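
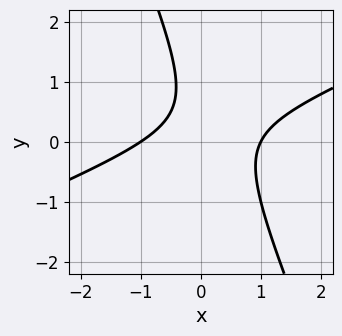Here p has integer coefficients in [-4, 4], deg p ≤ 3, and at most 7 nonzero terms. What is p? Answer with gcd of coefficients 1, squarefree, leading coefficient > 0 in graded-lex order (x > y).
1. deg p = 2. A generic line meets the curve in up to 2 points.
2. From the visible intercepts: the x-axis gridline crossings are at x ∈ {-1, 1}; no y-intercept at any integer in the box.
3. Fitting integer coefficients to these (and the overall shape) gives p.

x^2 - 2*x*y - y^2 + y - 1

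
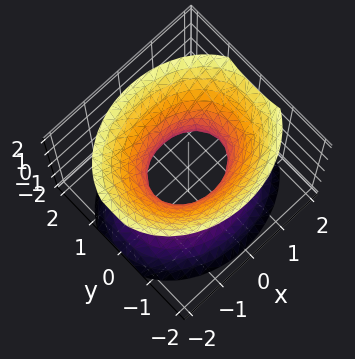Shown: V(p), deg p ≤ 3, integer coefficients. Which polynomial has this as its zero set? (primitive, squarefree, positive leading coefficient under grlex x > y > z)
First, degree: one connected sheet with a waist; a quadric, so deg p = 2.
Then, symmetries: mirror symmetry z ↦ −z ⇒ only even powers of z; mirror symmetry y ↦ −y ⇒ only even powers of y; mirror symmetry x ↦ −x ⇒ only even powers of x.
Next, from the visible intercepts: it misses every integer gridline on the z-axis; among the integer gridlines, it crosses the x-axis at x ∈ {-1, 1}.
Finally, putting this together gives p.

2*x^2 + 3*y^2 - 2*z^2 - 2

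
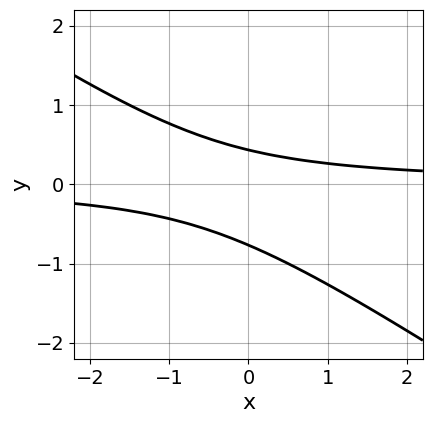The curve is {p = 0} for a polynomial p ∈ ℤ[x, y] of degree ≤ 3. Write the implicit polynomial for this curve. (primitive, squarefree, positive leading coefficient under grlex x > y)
2*x*y + 3*y^2 + y - 1

Degree: no degree-1 curve has this shape, so deg p = 2.
Observable constraints: no x-intercept at any integer in the box.
The integer polynomial consistent with all of this is the stated p.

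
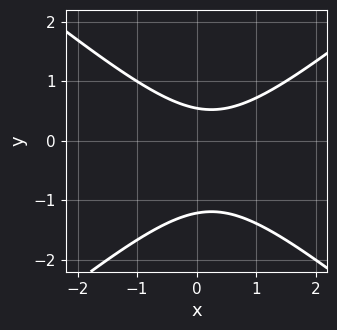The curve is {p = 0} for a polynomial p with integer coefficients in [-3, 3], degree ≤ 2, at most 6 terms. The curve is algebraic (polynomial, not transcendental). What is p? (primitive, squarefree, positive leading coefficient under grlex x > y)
(a) deg p = 2. The shape is more complex than any degree-1 curve.
(b) Reading off the gridlines: it misses every integer gridline on the x-axis.
(c) Putting this together gives p.

2*x^2 - 3*y^2 - x - 2*y + 2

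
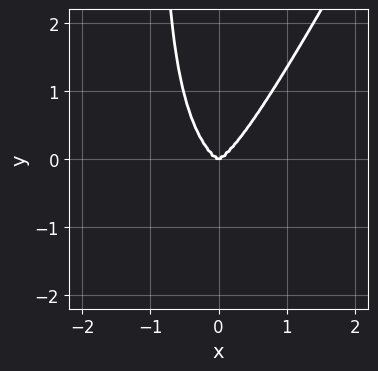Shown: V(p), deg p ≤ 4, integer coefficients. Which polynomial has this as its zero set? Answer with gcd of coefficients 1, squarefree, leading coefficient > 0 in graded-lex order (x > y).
First, the degree is 4 — the shape is more complex than any degree-3 curve.
Then, checking where it meets the axes: one y-axis crossing is at y = 0; one x-axis crossing is at x = 0.
Finally, these observations pin down the coefficients.

3*x^4 + x^2*y^2 - x*y^3 - y^3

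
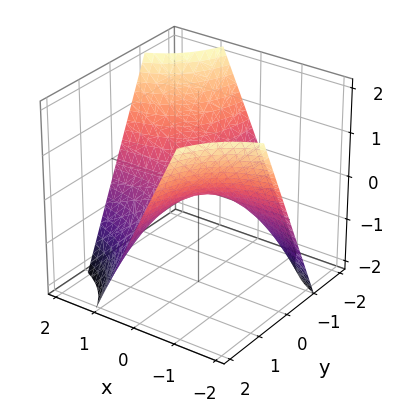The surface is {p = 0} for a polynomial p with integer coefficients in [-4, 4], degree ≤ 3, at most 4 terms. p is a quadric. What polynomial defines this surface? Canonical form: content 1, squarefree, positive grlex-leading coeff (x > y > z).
x*y + z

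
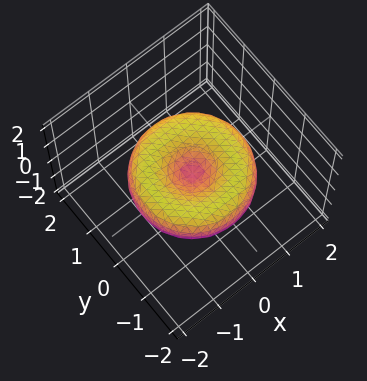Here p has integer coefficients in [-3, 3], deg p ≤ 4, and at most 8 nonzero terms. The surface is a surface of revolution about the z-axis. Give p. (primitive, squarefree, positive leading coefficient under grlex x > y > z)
(a) Degree: no degree-3 surface has this shape, so deg p = 4.
(b) By symmetry, the z-axis is an axis of rotation, so x and y enter only as x² + y².
(c) Against the integer gridlines: it crosses the y-axis at the gridline y = 0; a circular section at z = 0 has radius between 1 and 2; it crosses the x-axis at the gridline x = 0; one z-axis crossing is at z = 0.
(d) These observations pin down the coefficients.

x^4 + 2*x^2*y^2 + y^4 - 2*x^2 - 2*y^2 + 3*z^2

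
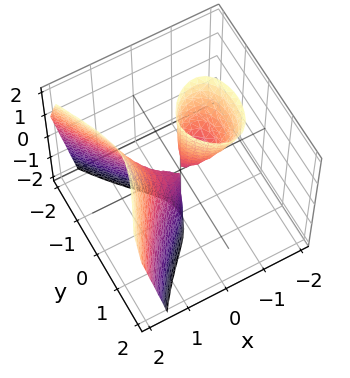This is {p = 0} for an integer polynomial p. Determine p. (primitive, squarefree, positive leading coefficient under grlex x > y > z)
2*x^3 - 2*x*z - 3*y^2

I count 2 distinct pieces. They look like related sheets of one shape, so recover p as a whole.
The degree is 3 — no degree-2 surface has this shape.
Reading off the gridlines: it crosses the x-axis at the gridline x = 0; every point of the z-axis in the box is on the surface; one y-axis crossing is at y = 0.
Assembling these constraints gives the stated polynomial.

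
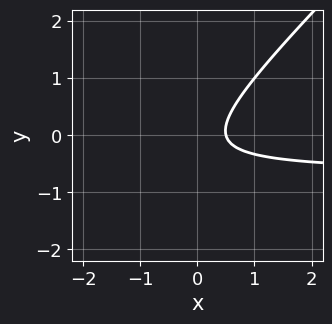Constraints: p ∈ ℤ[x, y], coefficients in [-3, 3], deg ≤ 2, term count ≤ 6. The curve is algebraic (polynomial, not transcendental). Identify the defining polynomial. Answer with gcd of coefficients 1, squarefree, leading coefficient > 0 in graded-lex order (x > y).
3*x*y - 3*y^2 + 2*x - y - 1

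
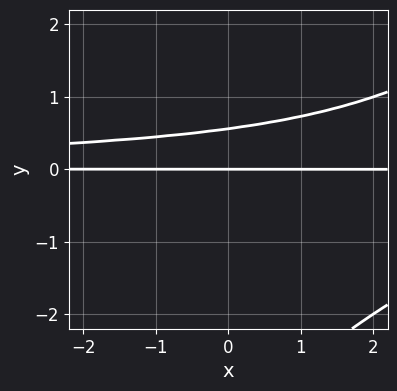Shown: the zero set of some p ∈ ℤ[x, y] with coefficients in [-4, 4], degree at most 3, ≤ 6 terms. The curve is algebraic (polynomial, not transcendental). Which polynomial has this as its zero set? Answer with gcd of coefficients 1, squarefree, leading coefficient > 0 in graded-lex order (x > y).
x*y^2 - y^3 - 3*y^2 + 2*y

First, the degree is 3 — a generic line meets the curve in up to 3 points.
Then, reading off the gridlines: every point of the x-axis in the box is on the curve; it crosses the y-axis at the gridline y = 0.
Finally, matching integer coefficients to the picture gives p.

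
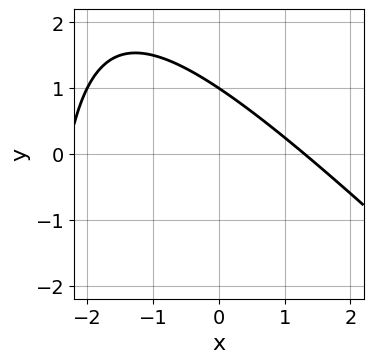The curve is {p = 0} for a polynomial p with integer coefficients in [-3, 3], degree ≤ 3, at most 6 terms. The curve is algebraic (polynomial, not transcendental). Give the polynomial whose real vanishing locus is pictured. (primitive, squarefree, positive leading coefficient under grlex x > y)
x^2 + x*y + x + 3*y - 3

1. The degree is 2 — the shape is more complex than any degree-1 curve.
2. Checking where it meets the axes: one y-axis crossing is at y = 1.
3. Assembling these constraints gives the stated polynomial.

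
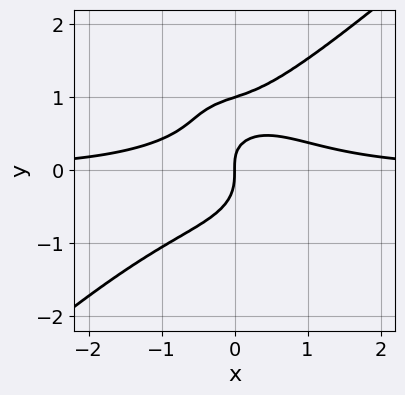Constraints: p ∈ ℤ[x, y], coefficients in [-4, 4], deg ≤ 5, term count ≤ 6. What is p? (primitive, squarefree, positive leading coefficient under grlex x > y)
2*x^3*y - 3*y^4 + 3*y^3 + 3*x*y - 2*x

1. deg p = 4. The shape is more complex than any degree-3 curve.
2. From the visible intercepts: one x-axis crossing is at x = 0; the y-axis gridline crossings are at y ∈ {0, 1}.
3. Assembling these constraints gives the stated polynomial.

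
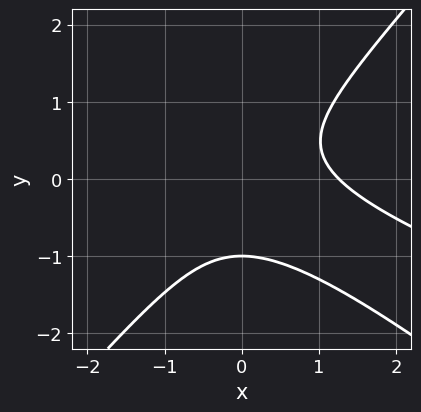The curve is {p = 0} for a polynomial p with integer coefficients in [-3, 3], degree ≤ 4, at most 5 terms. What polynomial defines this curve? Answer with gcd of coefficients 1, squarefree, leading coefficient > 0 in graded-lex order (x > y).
(a) deg p = 3. The shape is more complex than any degree-2 curve.
(b) Against the integer gridlines: it meets the y-axis at y = -1 (among the integer gridlines).
(c) These observations pin down the coefficients.

x^3 + 3*x^2*y - 3*y^3 - y^2 - 2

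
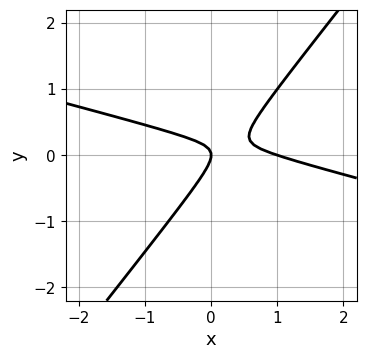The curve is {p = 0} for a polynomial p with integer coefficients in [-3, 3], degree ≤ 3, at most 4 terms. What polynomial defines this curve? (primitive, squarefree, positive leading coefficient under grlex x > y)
(a) The degree is 2 — no degree-1 curve has this shape.
(b) Reading off the gridlines: among the integer gridlines, it crosses the x-axis at x ∈ {0, 1}; it meets the y-axis at y = 0 (among the integer gridlines).
(c) Matching integer coefficients to the picture gives p.

x^2 + 3*x*y - 3*y^2 - x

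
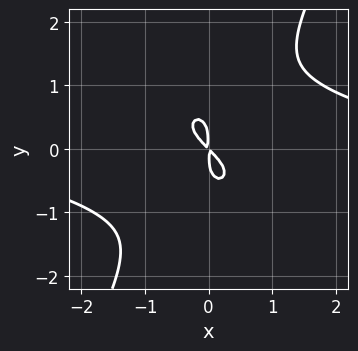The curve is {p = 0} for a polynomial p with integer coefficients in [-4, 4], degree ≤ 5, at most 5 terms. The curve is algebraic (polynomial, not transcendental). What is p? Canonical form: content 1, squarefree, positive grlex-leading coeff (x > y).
2*x^3*y + 3*x*y^3 - 2*y^4 - 3*x^2 - 3*x*y

First, degree: a generic line meets the curve in up to 4 points, so deg p = 4.
Finally, solving for integer coefficients yields p as stated.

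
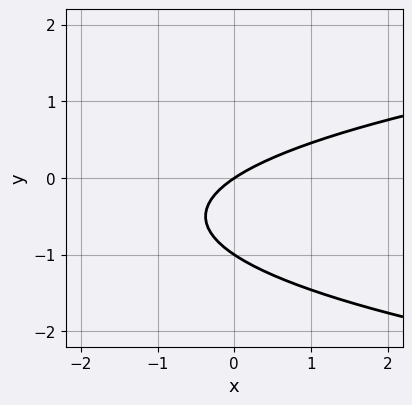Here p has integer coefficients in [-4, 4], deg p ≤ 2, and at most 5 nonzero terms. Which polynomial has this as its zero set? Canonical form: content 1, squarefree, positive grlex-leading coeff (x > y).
1. The degree is 2 — the shape is more complex than any degree-1 curve.
2. Against the integer gridlines: one x-axis crossing is at x = 0; the y-axis gridline crossings are at y ∈ {-1, 0}.
3. Solving for integer coefficients yields p as stated.

3*y^2 - 2*x + 3*y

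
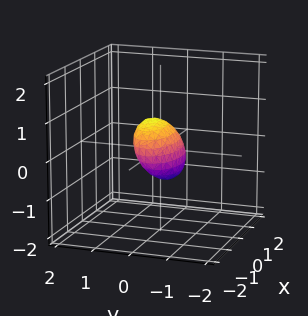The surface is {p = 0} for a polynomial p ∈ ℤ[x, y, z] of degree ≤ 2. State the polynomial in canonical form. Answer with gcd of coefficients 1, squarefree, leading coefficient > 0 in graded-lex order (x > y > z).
x^2 + 3*y^2 - 2*y*z + 2*z^2 - 1

The degree is 2 — no degree-1 surface has this shape.
Observable constraints: the x-axis gridline crossings are at x ∈ {-1, 1}.
Fitting integer coefficients to these (and the overall shape) gives p.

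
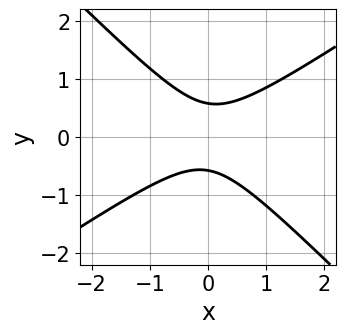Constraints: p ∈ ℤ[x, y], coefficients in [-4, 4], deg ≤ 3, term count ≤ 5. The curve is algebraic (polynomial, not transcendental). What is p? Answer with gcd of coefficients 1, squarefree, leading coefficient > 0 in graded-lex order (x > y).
(a) Degree: the shape is more complex than any degree-1 curve, so deg p = 2.
(b) Checking where it meets the axes: the curve avoids every integer x-axis point in the box.
(c) Together with the visible shape, these determine p as stated.

2*x^2 - x*y - 3*y^2 + 1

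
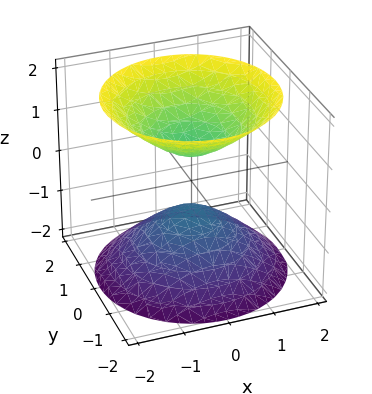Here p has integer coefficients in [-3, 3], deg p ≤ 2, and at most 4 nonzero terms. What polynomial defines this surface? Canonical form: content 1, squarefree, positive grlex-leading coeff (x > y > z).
The picture has 2 separate pieces.
deg p = 2.
Symmetries: the z ↦ −z reflection is a symmetry, so z appears only in even powers; every cross-section ⟂ z is a circle, so x, y appear only via x² + y².
Against the integer gridlines: the surface avoids every integer y-axis point in the box; a circular section at z = -2 has radius between 1 and 2.
Fitting integer coefficients to these (and the overall shape) gives p.

2*x^2 + 2*y^2 - 2*z^2 + 1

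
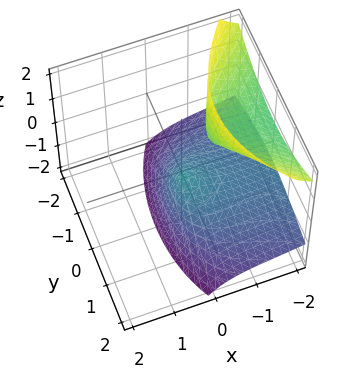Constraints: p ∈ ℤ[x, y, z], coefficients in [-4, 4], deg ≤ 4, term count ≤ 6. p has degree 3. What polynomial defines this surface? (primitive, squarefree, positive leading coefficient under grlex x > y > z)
x^3 + 3*x*z^2 + z^3 + 3*x^2 + 2*y^2

(a) I count 2 distinct pieces.
(b) Degree: the shape is more complex than any degree-2 surface, so deg p = 3.
(c) Observable constraints: one z-axis crossing is at z = 0; it crosses the x-axis at the gridline x = 0; it meets the y-axis at y = 0 (among the integer gridlines).
(d) Putting this together gives p.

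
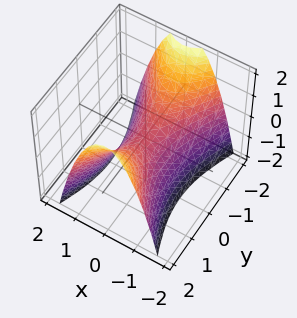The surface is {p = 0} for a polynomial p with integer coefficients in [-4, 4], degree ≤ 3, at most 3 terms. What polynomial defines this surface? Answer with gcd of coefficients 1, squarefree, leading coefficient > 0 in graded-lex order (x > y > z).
3*x^2 - y^2 + 2*z

First, the degree is 2 — a saddle surface; a quadric.
Then, symmetries: mirror symmetry x ↦ −x ⇒ only even powers of x; the y ↦ −y reflection is a symmetry, so y appears only in even powers.
Then, checking where it meets the axes: it crosses the x-axis at the gridline x = 0; it meets the y-axis at y = 0 (among the integer gridlines).
Finally, fitting integer coefficients to these (and the overall shape) gives p.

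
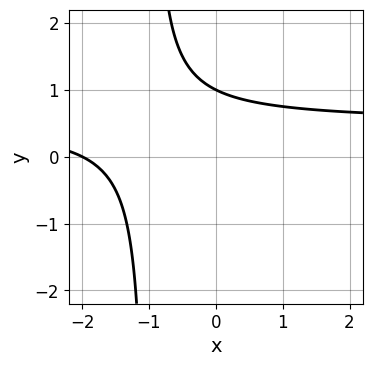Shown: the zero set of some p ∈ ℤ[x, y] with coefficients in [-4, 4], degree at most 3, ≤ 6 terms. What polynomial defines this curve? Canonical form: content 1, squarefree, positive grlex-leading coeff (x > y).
First, deg p = 2. The shape is more complex than any degree-1 curve.
Then, checking where it meets the axes: one y-axis crossing is at y = 1; it meets the x-axis at x = -2 (among the integer gridlines).
Finally, assembling these constraints gives the stated polynomial.

2*x*y - x + 2*y - 2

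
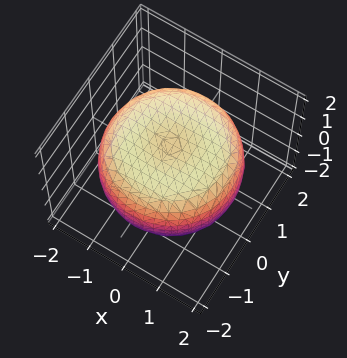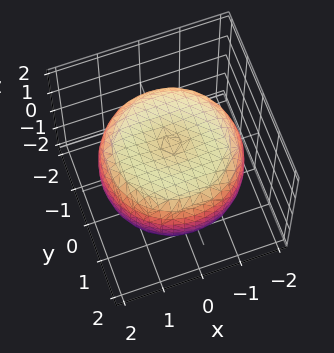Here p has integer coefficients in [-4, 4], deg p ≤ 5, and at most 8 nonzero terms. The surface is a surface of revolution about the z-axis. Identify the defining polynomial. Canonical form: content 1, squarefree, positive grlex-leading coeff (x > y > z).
x^4 + 2*x^2*y^2 + y^4 - 2*x^2 - 2*y^2 + 3*z^2 - 3

(a) Degree: no degree-3 surface has this shape, so deg p = 4.
(b) Symmetries: rotational symmetry about the z-axis ⇒ p depends on x, y only through x² + y².
(c) Reading off the gridlines: the z-axis gridline crossings are at z ∈ {-1, 1}; a circular section at z = 0 has radius between 1 and 2.
(d) The integer polynomial consistent with all of this is the stated p.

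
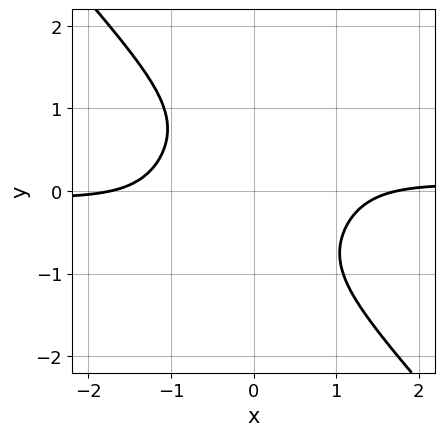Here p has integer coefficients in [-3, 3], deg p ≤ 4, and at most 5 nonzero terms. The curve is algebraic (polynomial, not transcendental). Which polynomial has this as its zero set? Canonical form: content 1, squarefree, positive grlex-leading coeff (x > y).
(a) Degree: the shape is more complex than any degree-3 curve, so deg p = 4.
(b) Against the integer gridlines: it misses every integer gridline on the y-axis.
(c) Solving for integer coefficients yields p as stated.

3*x^3*y + 2*y^4 - x^2 + 3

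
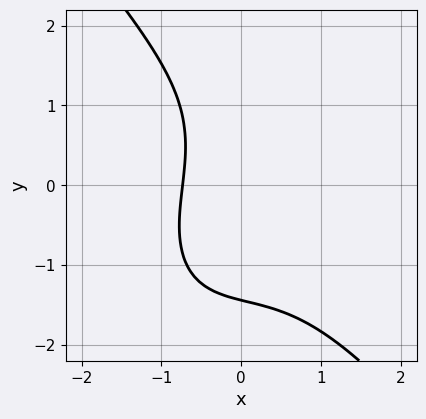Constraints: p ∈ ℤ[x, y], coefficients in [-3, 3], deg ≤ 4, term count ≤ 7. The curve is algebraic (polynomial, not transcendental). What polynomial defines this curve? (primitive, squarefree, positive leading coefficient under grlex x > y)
2*x^3 + y^3 + x*y + 3*x + 3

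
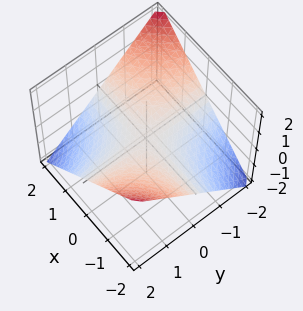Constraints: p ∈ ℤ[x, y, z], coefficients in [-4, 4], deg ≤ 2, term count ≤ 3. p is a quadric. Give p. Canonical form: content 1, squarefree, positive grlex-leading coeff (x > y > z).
(a) The degree is 2 — a hyperbolic paraboloid; a quadric.
(b) Against the integer gridlines: one z-axis crossing is at z = 0; every point of the y-axis in the box is on the surface; the visible x-axis segment lies entirely on the surface.
(c) Fitting integer coefficients to these (and the overall shape) gives p.

x*y + 2*z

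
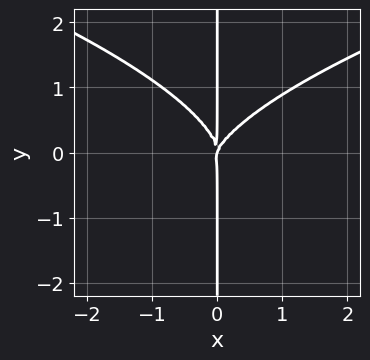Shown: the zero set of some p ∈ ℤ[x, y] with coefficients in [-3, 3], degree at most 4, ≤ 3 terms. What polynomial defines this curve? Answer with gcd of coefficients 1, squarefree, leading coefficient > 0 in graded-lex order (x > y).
3*x*y^3 - 3*x^3 + x^2*y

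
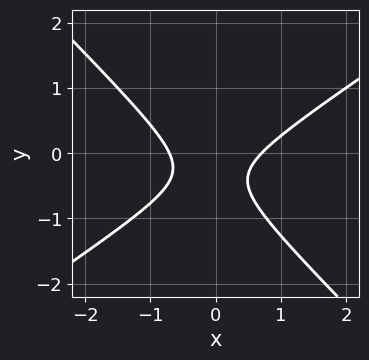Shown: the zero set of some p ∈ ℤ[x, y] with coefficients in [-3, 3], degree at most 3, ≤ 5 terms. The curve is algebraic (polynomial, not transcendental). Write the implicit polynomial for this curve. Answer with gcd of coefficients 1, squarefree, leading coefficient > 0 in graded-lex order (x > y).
1. Degree: no degree-1 curve has this shape, so deg p = 2.
2. Observable constraints: the curve avoids every integer y-axis point in the box.
3. Fitting integer coefficients to these (and the overall shape) gives p.

2*x^2 - x*y - 3*y^2 - 2*y - 1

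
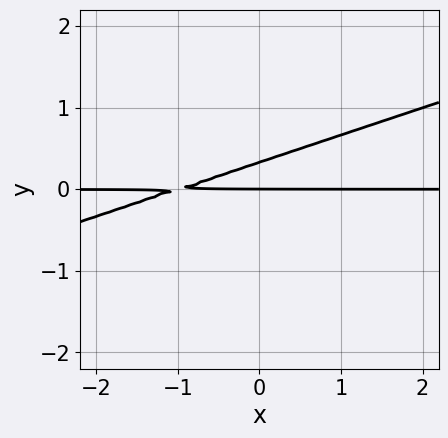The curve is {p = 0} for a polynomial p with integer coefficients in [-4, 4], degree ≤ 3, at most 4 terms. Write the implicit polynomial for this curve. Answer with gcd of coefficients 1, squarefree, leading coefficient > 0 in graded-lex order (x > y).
x*y - 3*y^2 + y

Degree: no degree-1 curve has this shape, so deg p = 2.
Reading off the gridlines: it meets the y-axis at y = 0 (among the integer gridlines); the visible x-axis segment lies entirely on the curve.
Fitting integer coefficients to these (and the overall shape) gives p.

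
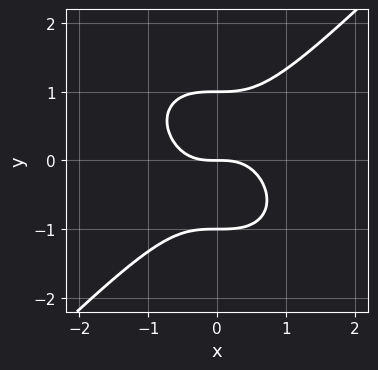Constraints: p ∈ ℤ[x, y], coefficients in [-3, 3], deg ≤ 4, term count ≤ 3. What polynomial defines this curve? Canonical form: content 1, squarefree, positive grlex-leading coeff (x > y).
First, degree: no degree-2 curve has this shape, so deg p = 3.
Then, observable constraints: among the integer gridlines, it crosses the y-axis at y ∈ {-1, 0, 1}; one x-axis crossing is at x = 0.
Finally, assembling these constraints gives the stated polynomial.

x^3 - y^3 + y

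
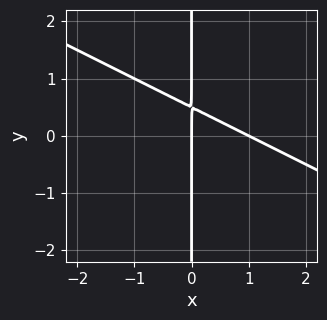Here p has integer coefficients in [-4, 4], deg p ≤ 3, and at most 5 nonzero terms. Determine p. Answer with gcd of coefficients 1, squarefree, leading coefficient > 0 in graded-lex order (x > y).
x^2 + 2*x*y - x

First, degree: a generic line meets the curve in up to 2 points, so deg p = 2.
Then, from the axis intercepts and sections: the x-axis gridline crossings are at x ∈ {0, 1}; the visible y-axis segment lies entirely on the curve.
Finally, the integer polynomial consistent with all of this is the stated p.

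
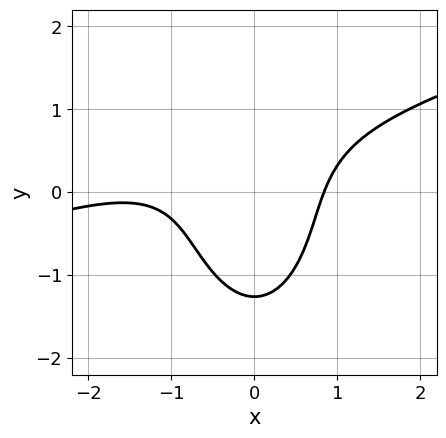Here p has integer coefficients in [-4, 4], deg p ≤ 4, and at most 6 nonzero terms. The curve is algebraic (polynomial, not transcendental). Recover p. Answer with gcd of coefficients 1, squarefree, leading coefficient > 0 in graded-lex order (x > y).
x^3 - 3*x^2*y - y^3 + 2*x^2 - 2

1. Degree: no degree-2 curve has this shape, so deg p = 3.
2. Matching integer coefficients to the picture gives p.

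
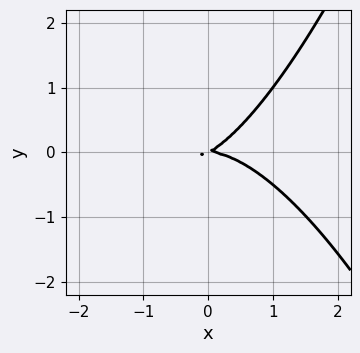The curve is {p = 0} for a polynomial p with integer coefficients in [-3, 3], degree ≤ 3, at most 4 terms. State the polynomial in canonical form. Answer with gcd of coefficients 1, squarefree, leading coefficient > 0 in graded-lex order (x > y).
First, degree: a generic line meets the curve in up to 3 points, so deg p = 3.
Next, observable constraints: it crosses the y-axis at the gridline y = 0; it crosses the x-axis at the gridline x = 0.
Finally, assembling these constraints gives the stated polynomial.

x^3 + x*y - 2*y^2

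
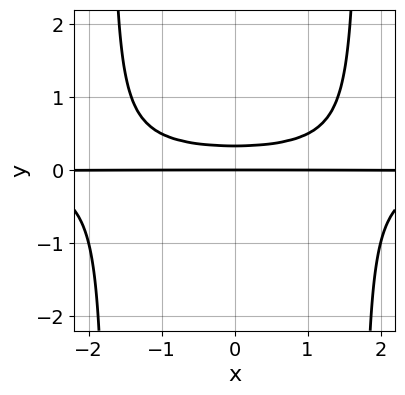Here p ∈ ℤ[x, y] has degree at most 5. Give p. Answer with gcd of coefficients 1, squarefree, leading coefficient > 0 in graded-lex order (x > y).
x^2*y^2 - 3*y^2 + y

(a) Degree: the shape is more complex than any degree-3 curve, so deg p = 4.
(b) Symmetries: it's symmetric under x → −x, forcing even powers of x.
(c) Against the integer gridlines: one y-axis crossing is at y = 0; the visible x-axis segment lies entirely on the curve.
(d) Solving for integer coefficients yields p as stated.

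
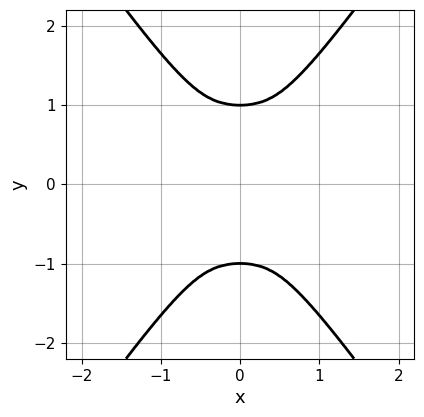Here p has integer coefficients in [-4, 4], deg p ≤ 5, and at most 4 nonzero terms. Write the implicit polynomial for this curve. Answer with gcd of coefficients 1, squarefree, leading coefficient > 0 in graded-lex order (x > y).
(a) deg p = 4.
(b) Symmetries: it's symmetric under x → −x, forcing even powers of x; mirror symmetry y ↦ −y ⇒ only even powers of y.
(c) Against the integer gridlines: among the integer gridlines, it crosses the y-axis at y ∈ {-1, 1}.
(d) Fitting integer coefficients to these (and the overall shape) gives p.

2*x^4 + x^2*y^2 - y^4 + y^2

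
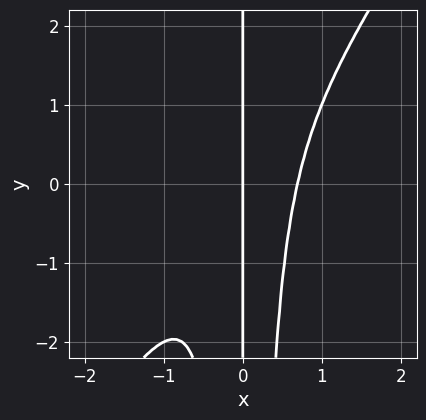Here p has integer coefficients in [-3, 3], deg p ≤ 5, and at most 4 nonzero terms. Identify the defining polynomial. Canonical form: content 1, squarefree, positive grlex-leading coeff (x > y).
Degree: the shape is more complex than any degree-3 curve, so deg p = 4.
Checking where it meets the axes: every point of the y-axis in the box is on the curve; one x-axis crossing is at x = 0.
Putting this together gives p.

3*x^4 - 2*x^3*y - x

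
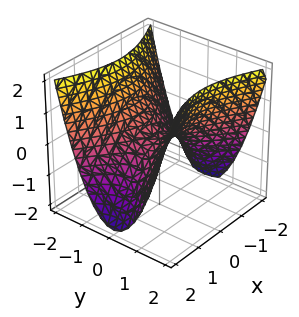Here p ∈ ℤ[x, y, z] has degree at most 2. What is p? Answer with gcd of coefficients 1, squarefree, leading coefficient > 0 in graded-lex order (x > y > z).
x^2 - 2*y^2 + 2*z

(a) deg p = 2. A saddle surface; a quadric.
(b) Symmetries: the x ↦ −x reflection is a symmetry, so x appears only in even powers; the y ↦ −y reflection is a symmetry, so y appears only in even powers.
(c) Observable constraints: one z-axis crossing is at z = 0; it meets the x-axis at x = 0 (among the integer gridlines); it meets the y-axis at y = 0 (among the integer gridlines).
(d) Together with the visible shape, these determine p as stated.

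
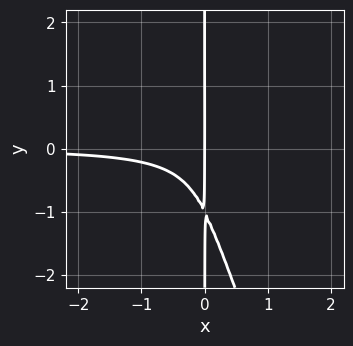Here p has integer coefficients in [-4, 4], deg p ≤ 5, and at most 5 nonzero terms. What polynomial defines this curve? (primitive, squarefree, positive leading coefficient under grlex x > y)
x^3*y + 3*x^2*y^2 + x*y^3 - 3*x^2*y + x

1. deg p = 4. The shape is more complex than any degree-3 curve.
2. From the visible intercepts: it meets the x-axis at x = 0 (among the integer gridlines); every point of the y-axis in the box is on the curve.
3. Together with the visible shape, these determine p as stated.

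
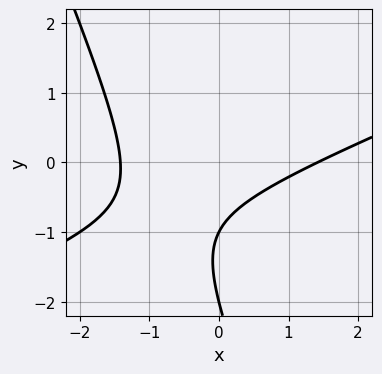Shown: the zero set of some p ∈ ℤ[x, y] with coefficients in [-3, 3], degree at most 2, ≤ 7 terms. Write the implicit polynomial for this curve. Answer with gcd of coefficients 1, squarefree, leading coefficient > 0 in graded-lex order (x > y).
x^2 - 2*x*y - y^2 - 3*y - 2

(a) Degree: a generic line meets the curve in up to 2 points, so deg p = 2.
(b) Checking where it meets the axes: the y-axis gridline crossings are at y ∈ {-2, -1}.
(c) Together with the visible shape, these determine p as stated.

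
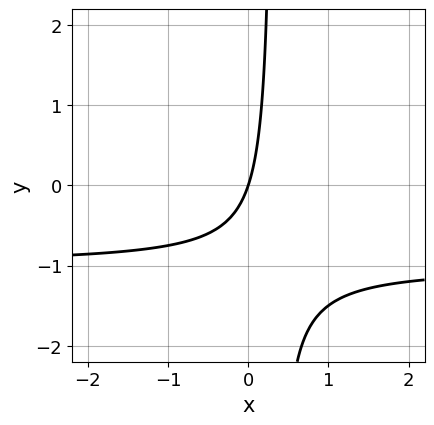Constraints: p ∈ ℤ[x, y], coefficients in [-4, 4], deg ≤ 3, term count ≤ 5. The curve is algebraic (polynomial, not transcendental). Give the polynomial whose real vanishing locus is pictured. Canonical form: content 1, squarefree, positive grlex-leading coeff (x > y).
3*x*y + 3*x - y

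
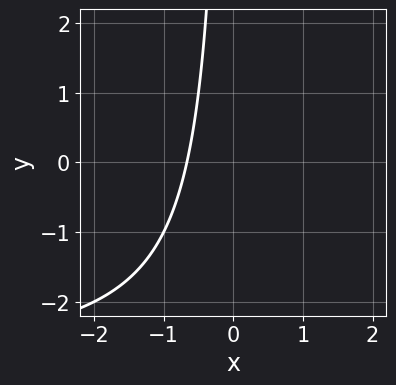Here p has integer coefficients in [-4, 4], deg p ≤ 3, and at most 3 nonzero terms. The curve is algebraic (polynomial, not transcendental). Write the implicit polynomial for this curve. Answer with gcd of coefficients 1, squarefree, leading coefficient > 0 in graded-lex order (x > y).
Degree: no degree-1 curve has this shape, so deg p = 2.
From the axis intercepts and sections: no y-intercept at any integer in the box.
Assembling these constraints gives the stated polynomial.

x*y + 3*x + 2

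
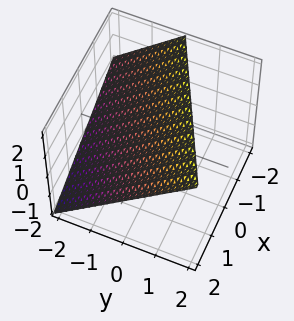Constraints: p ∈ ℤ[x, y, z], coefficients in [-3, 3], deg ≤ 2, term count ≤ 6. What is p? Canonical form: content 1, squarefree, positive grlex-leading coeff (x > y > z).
1. The degree is 1 — every cross-section is a straight line — this is a plane.
2. Checking where it meets the axes: it crosses the y-axis at the gridline y = -1; one x-axis crossing is at x = 2; it meets the z-axis at z = 1 (among the integer gridlines).
3. Matching integer coefficients to the picture gives p.

x - 2*y + 2*z - 2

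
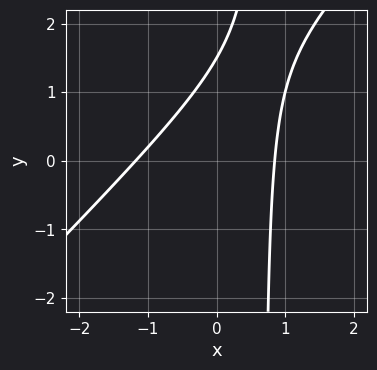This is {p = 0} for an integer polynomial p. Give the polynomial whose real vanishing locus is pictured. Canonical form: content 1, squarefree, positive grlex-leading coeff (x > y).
3*x^2 - 3*x*y + x + 2*y - 3

1. The degree is 2 — the shape is more complex than any degree-1 curve.
2. Solving for integer coefficients yields p as stated.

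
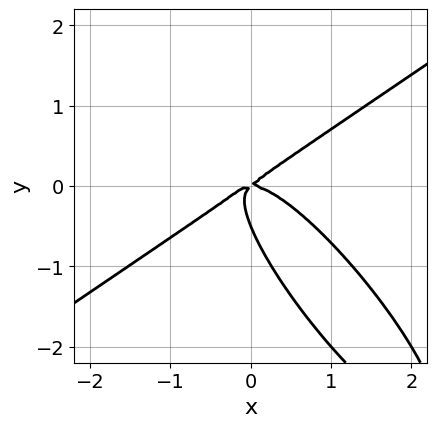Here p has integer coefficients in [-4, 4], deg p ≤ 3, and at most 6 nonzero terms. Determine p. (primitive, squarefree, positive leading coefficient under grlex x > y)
2*x^3 - 3*x*y^2 - 2*y^3 + x*y - y^2

(a) Degree: a generic line meets the curve in up to 3 points, so deg p = 3.
(b) Against the integer gridlines: it crosses the x-axis at the gridline x = 0; it meets the y-axis at y = 0 (among the integer gridlines).
(c) These observations pin down the coefficients.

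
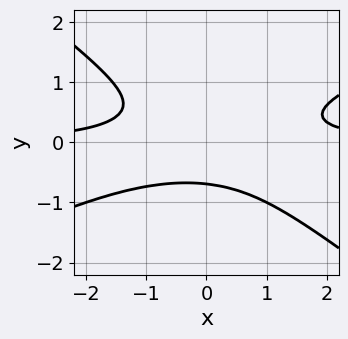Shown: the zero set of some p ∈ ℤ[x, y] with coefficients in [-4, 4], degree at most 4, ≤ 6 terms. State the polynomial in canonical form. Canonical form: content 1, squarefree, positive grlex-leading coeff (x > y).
1. deg p = 3. No degree-2 curve has this shape.
2. Checking where it meets the axes: the curve avoids every integer x-axis point in the box.
3. Solving for integer coefficients yields p as stated.

x^2*y - x*y^2 - 3*y^3 - 1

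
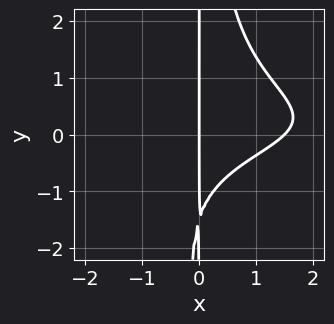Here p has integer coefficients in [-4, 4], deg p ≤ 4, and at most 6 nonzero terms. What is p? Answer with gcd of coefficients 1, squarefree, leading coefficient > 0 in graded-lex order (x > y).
(a) deg p = 4. The shape is more complex than any degree-3 curve.
(b) Observable constraints: it meets the x-axis at x = 0 (among the integer gridlines); every point of the y-axis in the box is on the curve.
(c) Matching integer coefficients to the picture gives p.

2*x^2*y^2 + 2*x^2 - 2*x*y - 3*x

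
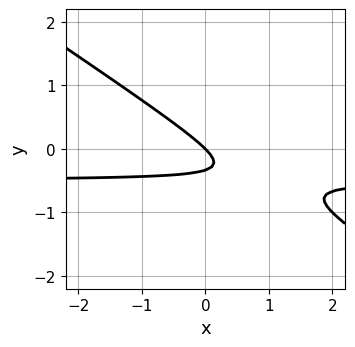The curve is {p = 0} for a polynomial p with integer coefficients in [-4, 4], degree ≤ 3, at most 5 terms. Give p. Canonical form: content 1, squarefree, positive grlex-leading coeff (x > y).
2*x*y + 3*y^2 + x + y

The degree is 2 — no degree-1 curve has this shape.
Checking where it meets the axes: it crosses the x-axis at the gridline x = 0; one y-axis crossing is at y = 0.
These observations pin down the coefficients.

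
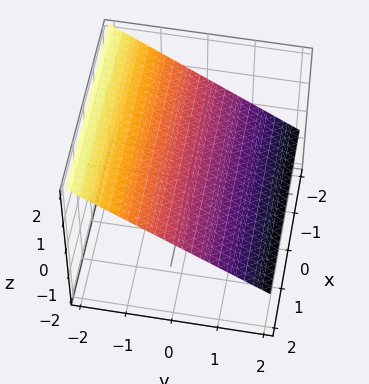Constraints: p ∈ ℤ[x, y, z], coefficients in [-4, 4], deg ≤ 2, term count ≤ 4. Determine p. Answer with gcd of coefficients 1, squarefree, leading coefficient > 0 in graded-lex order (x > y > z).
1. Degree: every cross-section is a straight line — this is a plane, so deg p = 1.
2. Observable constraints: one y-axis crossing is at y = 1; it misses every integer gridline on the x-axis.
3. These observations pin down the coefficients.

2*y + 3*z - 2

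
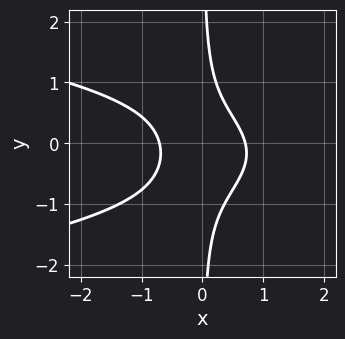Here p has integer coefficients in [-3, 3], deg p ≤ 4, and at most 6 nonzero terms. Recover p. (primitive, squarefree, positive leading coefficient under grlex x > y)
3*x*y^2 + 2*x^2 + x*y - 1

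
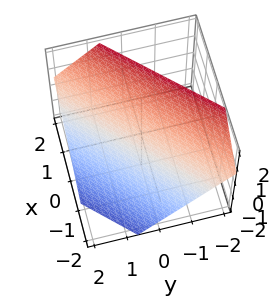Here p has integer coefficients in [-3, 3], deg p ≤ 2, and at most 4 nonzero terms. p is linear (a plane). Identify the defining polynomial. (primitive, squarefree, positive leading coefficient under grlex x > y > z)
1. deg p = 1. The surface is flat (a plane).
2. Putting this together gives p.

3*x - 3*y - 3*z + 2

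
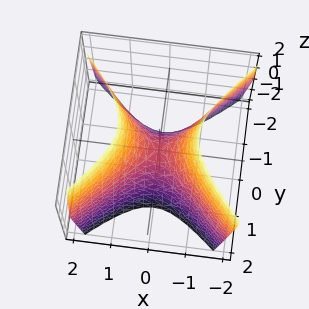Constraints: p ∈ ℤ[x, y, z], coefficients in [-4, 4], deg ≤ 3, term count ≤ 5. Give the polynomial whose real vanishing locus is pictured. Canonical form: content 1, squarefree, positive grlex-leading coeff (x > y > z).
2*x^2 - 2*y^2 - z

The degree is 2 — a hyperbolic paraboloid; a quadric.
Symmetries: it's symmetric under x → −x, forcing even powers of x; the y ↦ −y reflection is a symmetry, so y appears only in even powers.
Reading off the gridlines: it crosses the x-axis at the gridline x = 0; one z-axis crossing is at z = 0; one y-axis crossing is at y = 0.
Fitting integer coefficients to these (and the overall shape) gives p.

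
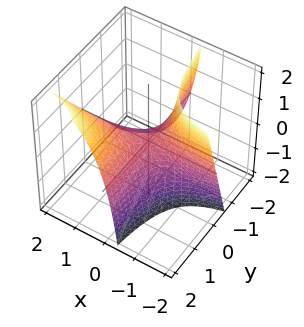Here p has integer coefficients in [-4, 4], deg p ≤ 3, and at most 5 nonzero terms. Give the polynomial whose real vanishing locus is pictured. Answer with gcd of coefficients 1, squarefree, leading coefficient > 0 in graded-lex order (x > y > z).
2*x*y - x*z - z

Degree: a generic line meets the surface in up to 2 points, so deg p = 2.
Observable constraints: the visible y-axis segment lies entirely on the surface; the visible x-axis segment lies entirely on the surface; it crosses the z-axis at the gridline z = 0.
The integer polynomial consistent with all of this is the stated p.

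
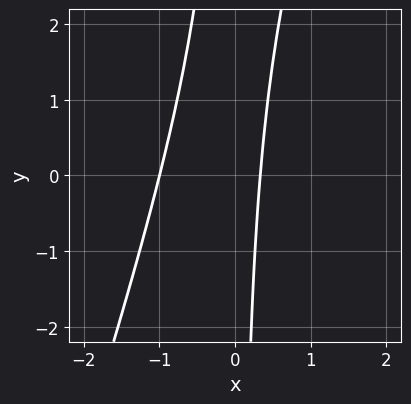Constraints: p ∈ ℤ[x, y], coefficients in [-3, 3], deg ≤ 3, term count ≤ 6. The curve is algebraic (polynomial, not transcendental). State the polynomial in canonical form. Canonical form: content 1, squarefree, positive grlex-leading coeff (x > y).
(a) The degree is 2 — no degree-1 curve has this shape.
(b) Reading off the gridlines: it misses every integer gridline on the y-axis; it meets the x-axis at x = -1 (among the integer gridlines).
(c) Putting this together gives p.

3*x^2 - x*y + 2*x - 1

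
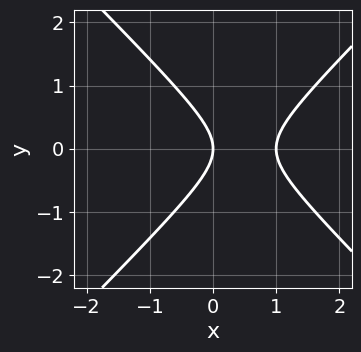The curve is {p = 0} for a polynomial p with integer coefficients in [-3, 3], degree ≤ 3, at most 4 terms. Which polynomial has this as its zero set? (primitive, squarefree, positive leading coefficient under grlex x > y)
x^2 - y^2 - x

(a) The degree is 2 — no degree-1 curve has this shape.
(b) Symmetries: the y ↦ −y reflection is a symmetry, so y appears only in even powers.
(c) From the visible intercepts: it crosses the y-axis at the gridline y = 0; among the integer gridlines, it crosses the x-axis at x ∈ {0, 1}.
(d) Putting this together gives p.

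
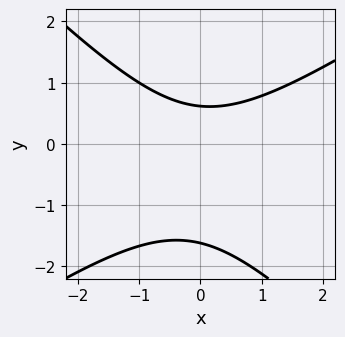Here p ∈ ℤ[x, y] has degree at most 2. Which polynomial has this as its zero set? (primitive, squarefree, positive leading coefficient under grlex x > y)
(a) deg p = 2.
(b) Reading off the gridlines: it misses every integer gridline on the x-axis.
(c) Fitting integer coefficients to these (and the overall shape) gives p.

2*x^2 - x*y - 3*y^2 - 3*y + 3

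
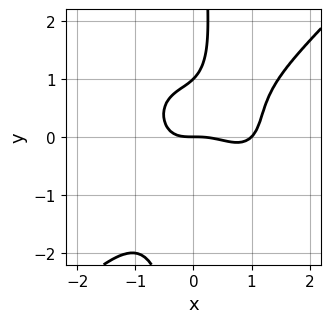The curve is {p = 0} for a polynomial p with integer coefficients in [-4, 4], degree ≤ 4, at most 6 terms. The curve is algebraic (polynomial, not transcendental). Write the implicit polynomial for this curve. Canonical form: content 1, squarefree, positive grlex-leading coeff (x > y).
(a) The degree is 4 — the shape is more complex than any degree-3 curve.
(b) From the axis intercepts and sections: the x-axis gridline crossings are at x ∈ {0, 1}; among the integer gridlines, it crosses the y-axis at y ∈ {0, 1}.
(c) Putting this together gives p.

x^4 - x*y^3 - x^3 + y^2 - y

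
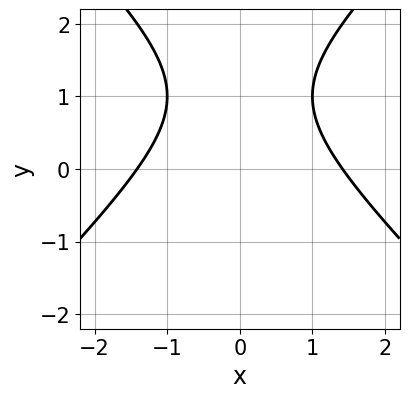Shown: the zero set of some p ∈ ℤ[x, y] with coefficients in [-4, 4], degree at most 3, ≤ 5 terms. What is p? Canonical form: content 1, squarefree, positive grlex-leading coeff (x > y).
x^2 - y^2 + 2*y - 2

1. The degree is 2 — a generic line meets the curve in up to 2 points.
2. Symmetries: it's symmetric under x → −x, forcing even powers of x.
3. Reading off the gridlines: it misses every integer gridline on the y-axis.
4. Matching integer coefficients to the picture gives p.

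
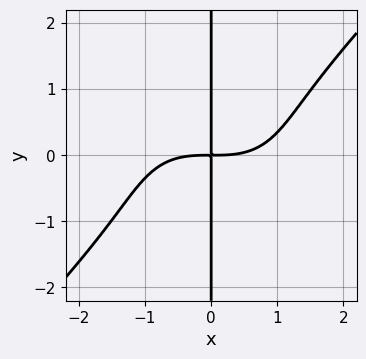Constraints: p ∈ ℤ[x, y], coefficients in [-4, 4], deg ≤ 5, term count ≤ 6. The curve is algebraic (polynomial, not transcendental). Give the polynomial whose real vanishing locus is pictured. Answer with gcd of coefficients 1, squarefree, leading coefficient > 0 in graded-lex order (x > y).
(a) Degree: the shape is more complex than any degree-3 curve, so deg p = 4.
(b) Against the integer gridlines: the visible y-axis segment lies entirely on the curve.
(c) Together with the visible shape, these determine p as stated.

x^4 + x^2*y^2 - 2*x*y^3 - 3*x*y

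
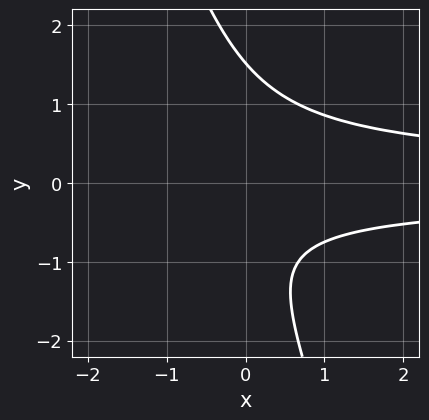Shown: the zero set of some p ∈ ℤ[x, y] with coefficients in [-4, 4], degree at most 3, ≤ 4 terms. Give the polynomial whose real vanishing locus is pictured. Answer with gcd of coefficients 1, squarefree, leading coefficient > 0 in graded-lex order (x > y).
3*x*y^2 + y^3 - y - 2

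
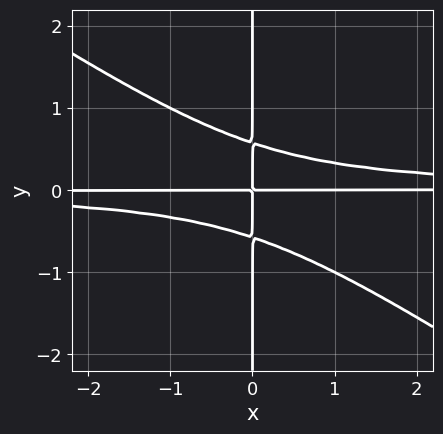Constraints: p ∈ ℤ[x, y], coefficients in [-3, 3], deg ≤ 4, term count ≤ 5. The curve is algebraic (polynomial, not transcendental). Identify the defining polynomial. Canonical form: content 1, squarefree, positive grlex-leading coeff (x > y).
2*x^2*y^2 + 3*x*y^3 - x*y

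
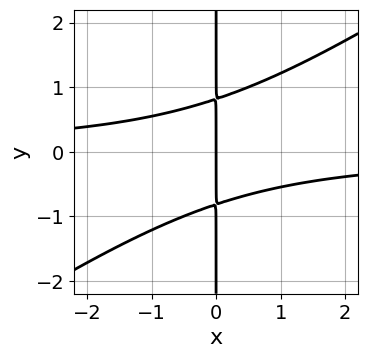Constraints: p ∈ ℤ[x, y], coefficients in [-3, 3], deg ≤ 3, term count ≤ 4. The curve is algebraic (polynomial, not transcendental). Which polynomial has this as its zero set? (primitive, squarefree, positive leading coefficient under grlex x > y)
2*x^2*y - 3*x*y^2 + 2*x

First, degree: no degree-2 curve has this shape, so deg p = 3.
Then, reading off the gridlines: one x-axis crossing is at x = 0; the visible y-axis segment lies entirely on the curve.
Finally, these observations pin down the coefficients.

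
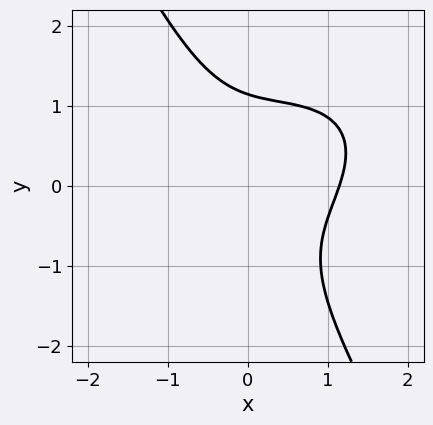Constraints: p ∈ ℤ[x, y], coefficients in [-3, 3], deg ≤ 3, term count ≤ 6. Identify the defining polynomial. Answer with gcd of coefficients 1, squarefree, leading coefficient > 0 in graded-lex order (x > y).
(a) Degree: no degree-2 curve has this shape, so deg p = 3.
(b) Matching integer coefficients to the picture gives p.

2*x^3 - 2*x^2*y + 2*x*y^2 + 2*y^3 - 3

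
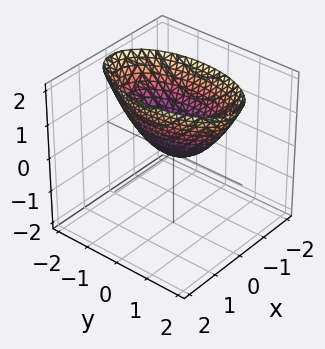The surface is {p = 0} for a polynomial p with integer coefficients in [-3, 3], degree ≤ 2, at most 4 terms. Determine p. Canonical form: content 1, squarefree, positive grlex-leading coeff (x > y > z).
3*x^2 + y^2 - 2*z

Degree: a paraboloid; a quadric, so deg p = 2.
Symmetries: it's symmetric under y → −y, forcing even powers of y; mirror symmetry x ↦ −x ⇒ only even powers of x.
Against the integer gridlines: it crosses the z-axis at the gridline z = 0; it crosses the x-axis at the gridline x = 0; it meets the y-axis at y = 0 (among the integer gridlines).
Putting this together gives p.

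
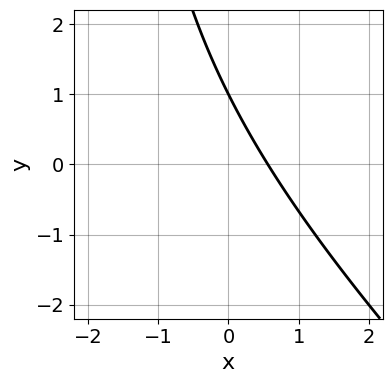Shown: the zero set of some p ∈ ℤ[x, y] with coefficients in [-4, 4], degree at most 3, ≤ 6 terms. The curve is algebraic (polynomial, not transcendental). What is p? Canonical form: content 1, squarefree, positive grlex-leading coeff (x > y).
x^2 + x*y + 3*x + 2*y - 2

Degree: a generic line meets the curve in up to 2 points, so deg p = 2.
Checking where it meets the axes: one y-axis crossing is at y = 1.
The integer polynomial consistent with all of this is the stated p.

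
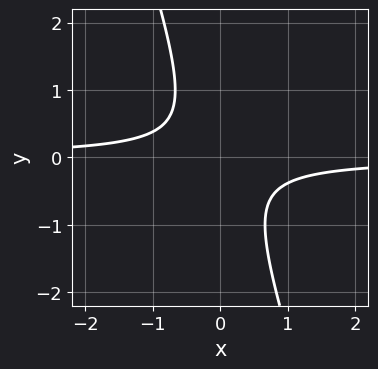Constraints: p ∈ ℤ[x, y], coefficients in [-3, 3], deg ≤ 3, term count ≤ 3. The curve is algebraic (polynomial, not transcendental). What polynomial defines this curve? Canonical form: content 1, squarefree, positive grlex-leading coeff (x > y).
1. The degree is 2 — a generic line meets the curve in up to 2 points.
2. Against the integer gridlines: no x-intercept at any integer in the box; no y-intercept at any integer in the box.
3. Fitting integer coefficients to these (and the overall shape) gives p.

3*x*y + y^2 + 1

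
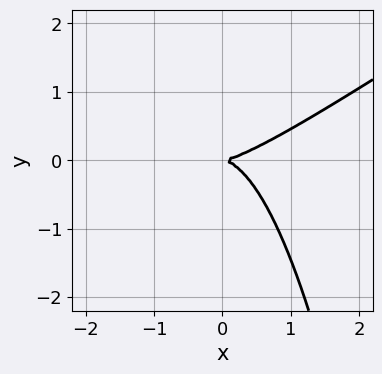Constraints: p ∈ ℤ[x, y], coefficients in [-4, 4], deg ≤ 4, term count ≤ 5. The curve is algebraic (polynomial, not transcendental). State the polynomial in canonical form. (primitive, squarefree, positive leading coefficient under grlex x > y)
2*x^3 - 3*x^2*y - 3*y^2

deg p = 3. A generic line meets the curve in up to 3 points.
Observable constraints: it crosses the x-axis at the gridline x = 0; it crosses the y-axis at the gridline y = 0.
The integer polynomial consistent with all of this is the stated p.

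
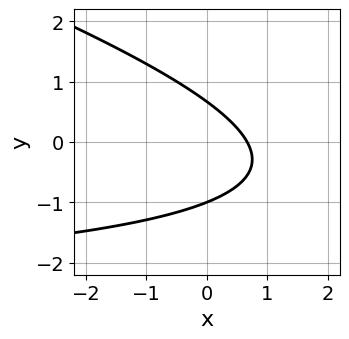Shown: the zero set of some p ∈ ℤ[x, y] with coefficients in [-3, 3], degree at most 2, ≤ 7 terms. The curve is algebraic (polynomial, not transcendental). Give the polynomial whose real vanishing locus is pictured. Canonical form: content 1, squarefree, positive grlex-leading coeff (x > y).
x*y + 3*y^2 + 3*x + y - 2

(a) deg p = 2.
(b) Against the integer gridlines: it meets the y-axis at y = -1 (among the integer gridlines).
(c) The integer polynomial consistent with all of this is the stated p.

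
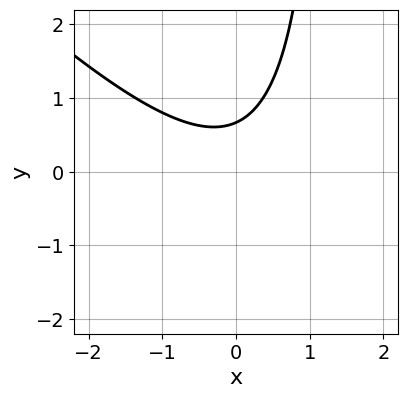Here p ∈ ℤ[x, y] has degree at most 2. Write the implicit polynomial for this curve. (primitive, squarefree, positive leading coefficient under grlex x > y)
Degree: the shape is more complex than any degree-1 curve, so deg p = 2.
From the visible intercepts: the curve avoids every integer x-axis point in the box.
The integer polynomial consistent with all of this is the stated p.

2*x^2 + 2*x*y - 3*y + 2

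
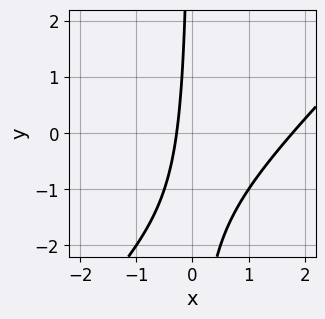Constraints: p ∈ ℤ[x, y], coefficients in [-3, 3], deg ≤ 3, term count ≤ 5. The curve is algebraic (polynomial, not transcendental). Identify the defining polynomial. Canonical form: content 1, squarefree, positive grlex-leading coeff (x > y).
2*x^2 - 2*x*y - 3*x - 1

1. Degree: no degree-1 curve has this shape, so deg p = 2.
2. From the visible intercepts: no y-intercept at any integer in the box.
3. Together with the visible shape, these determine p as stated.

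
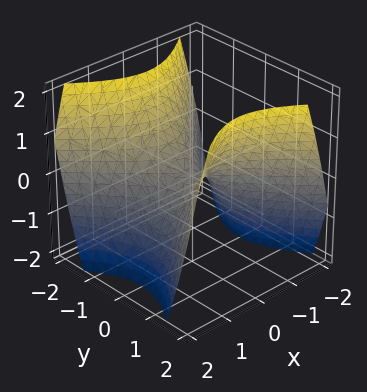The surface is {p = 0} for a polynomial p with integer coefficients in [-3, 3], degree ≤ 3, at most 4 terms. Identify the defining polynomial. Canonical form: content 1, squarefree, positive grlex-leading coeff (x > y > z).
First, degree: a saddle surface; a quadric, so deg p = 2.
Then, symmetries: the y ↦ −y reflection is a symmetry, so y appears only in even powers; mirror symmetry x ↦ −x ⇒ only even powers of x.
Then, checking where it meets the axes: it crosses the y-axis at the gridline y = 0; it meets the x-axis at x = 0 (among the integer gridlines); it crosses the z-axis at the gridline z = 0.
Finally, fitting integer coefficients to these (and the overall shape) gives p.

x^2 - y^2 + z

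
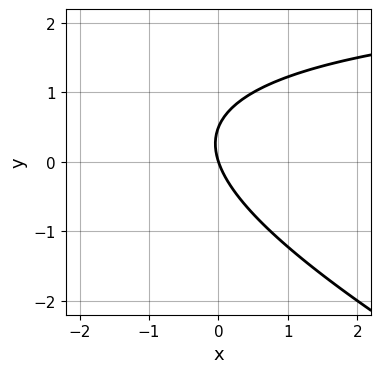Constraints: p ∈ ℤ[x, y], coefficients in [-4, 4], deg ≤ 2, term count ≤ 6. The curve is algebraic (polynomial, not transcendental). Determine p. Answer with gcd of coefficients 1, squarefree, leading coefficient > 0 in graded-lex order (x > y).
x*y + 2*y^2 - 3*x - y

1. Degree: no degree-1 curve has this shape, so deg p = 2.
2. Checking where it meets the axes: it crosses the x-axis at the gridline x = 0; it meets the y-axis at y = 0 (among the integer gridlines).
3. The integer polynomial consistent with all of this is the stated p.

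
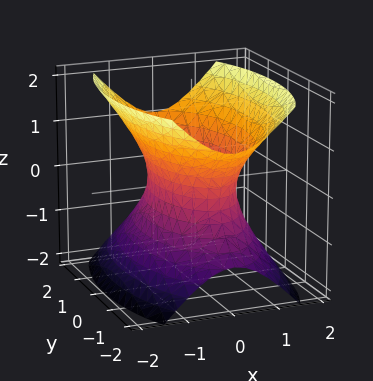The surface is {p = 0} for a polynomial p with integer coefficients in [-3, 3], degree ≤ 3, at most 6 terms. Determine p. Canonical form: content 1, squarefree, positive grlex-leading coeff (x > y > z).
3*x^2 + y^2 - 2*z^2 - 2

1. The degree is 2 — an hourglass — one-sheet hyperboloid; a quadric.
2. Symmetries: mirror symmetry z ↦ −z ⇒ only even powers of z; it's symmetric under y → −y, forcing even powers of y; the x ↦ −x reflection is a symmetry, so x appears only in even powers.
3. Observable constraints: it misses every integer gridline on the z-axis.
4. Solving for integer coefficients yields p as stated.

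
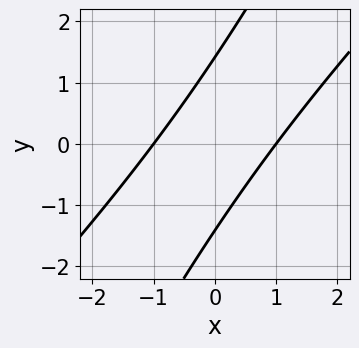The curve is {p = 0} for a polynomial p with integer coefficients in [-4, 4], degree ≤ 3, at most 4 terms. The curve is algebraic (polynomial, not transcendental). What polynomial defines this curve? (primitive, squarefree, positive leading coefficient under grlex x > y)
1. The degree is 2 — the shape is more complex than any degree-1 curve.
2. Reading off the gridlines: the x-axis gridline crossings are at x ∈ {-1, 1}.
3. Assembling these constraints gives the stated polynomial.

2*x^2 - 3*x*y + y^2 - 2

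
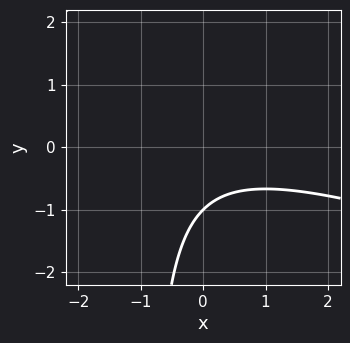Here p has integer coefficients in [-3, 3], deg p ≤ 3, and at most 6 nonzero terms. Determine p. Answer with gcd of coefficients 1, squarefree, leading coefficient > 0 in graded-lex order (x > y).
1. The degree is 2 — no degree-1 curve has this shape.
2. From the visible intercepts: no x-intercept at any integer in the box; it crosses the y-axis at the gridline y = -1.
3. The integer polynomial consistent with all of this is the stated p.

x^2 + 3*x*y + 3*y + 3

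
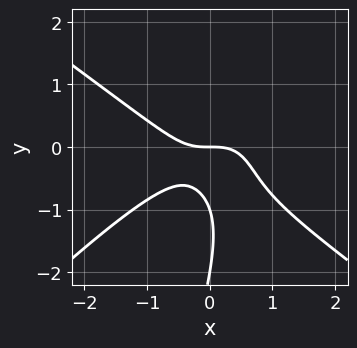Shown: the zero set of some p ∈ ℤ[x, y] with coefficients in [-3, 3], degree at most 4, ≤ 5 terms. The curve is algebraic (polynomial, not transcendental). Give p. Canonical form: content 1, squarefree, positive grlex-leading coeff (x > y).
Degree: the shape is more complex than any degree-2 curve, so deg p = 3.
Reading off the gridlines: the y-axis gridline crossings are at y ∈ {-2, -1, 0}; it meets the x-axis at x = 0 (among the integer gridlines).
Assembling these constraints gives the stated polynomial.

2*x^3 - 3*x*y^2 + y^3 + 3*y^2 + 2*y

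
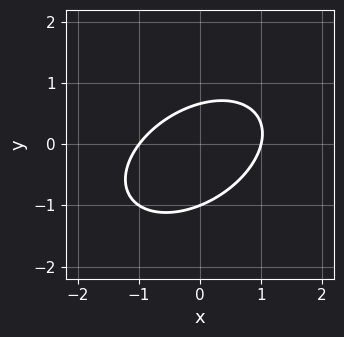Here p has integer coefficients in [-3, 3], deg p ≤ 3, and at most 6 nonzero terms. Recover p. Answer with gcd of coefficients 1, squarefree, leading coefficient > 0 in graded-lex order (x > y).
Degree: no degree-1 curve has this shape, so deg p = 2.
From the visible intercepts: one y-axis crossing is at y = -1; among the integer gridlines, it crosses the x-axis at x ∈ {-1, 1}.
Fitting integer coefficients to these (and the overall shape) gives p.

2*x^2 - 2*x*y + 3*y^2 + y - 2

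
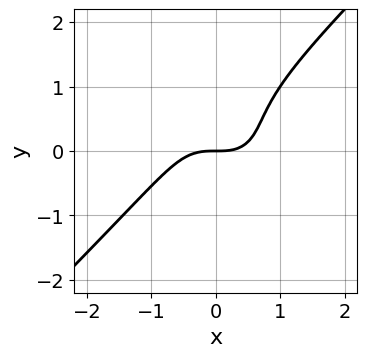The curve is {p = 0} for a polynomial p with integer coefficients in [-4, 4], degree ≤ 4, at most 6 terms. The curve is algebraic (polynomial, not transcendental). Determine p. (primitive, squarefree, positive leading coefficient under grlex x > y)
(a) Degree: the shape is more complex than any degree-2 curve, so deg p = 3.
(b) Observable constraints: it meets the y-axis at y = 0 (among the integer gridlines); it crosses the x-axis at the gridline x = 0.
(c) Putting this together gives p.

x^3 - y^3 + y^2 - y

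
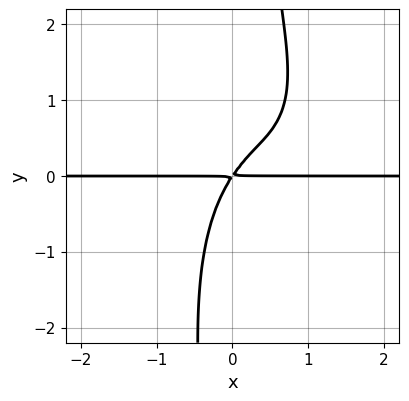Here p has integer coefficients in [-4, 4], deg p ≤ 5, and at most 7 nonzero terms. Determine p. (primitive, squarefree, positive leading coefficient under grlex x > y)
2*x^3*y + x*y^3 - 3*x^2*y + 3*x*y - 2*y^2

1. deg p = 4.
2. Observable constraints: every point of the x-axis in the box is on the curve.
3. The integer polynomial consistent with all of this is the stated p.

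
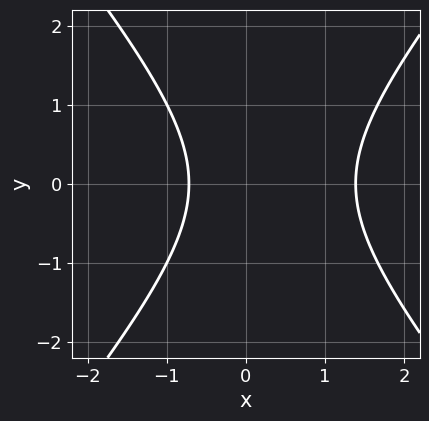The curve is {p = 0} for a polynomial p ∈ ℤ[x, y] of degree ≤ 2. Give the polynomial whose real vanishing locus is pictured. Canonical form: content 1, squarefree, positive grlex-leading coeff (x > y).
(a) Degree: a generic line meets the curve in up to 2 points, so deg p = 2.
(b) Symmetries: the y ↦ −y reflection is a symmetry, so y appears only in even powers.
(c) Checking where it meets the axes: no y-intercept at any integer in the box.
(d) Assembling these constraints gives the stated polynomial.

3*x^2 - 2*y^2 - 2*x - 3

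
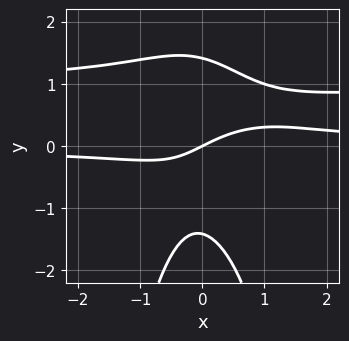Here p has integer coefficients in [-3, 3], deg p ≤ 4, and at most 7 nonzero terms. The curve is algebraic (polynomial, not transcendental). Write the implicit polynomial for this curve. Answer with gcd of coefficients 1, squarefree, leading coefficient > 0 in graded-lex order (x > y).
1. deg p = 4.
2. Reading off the gridlines: one y-axis crossing is at y = 0; one x-axis crossing is at x = 0.
3. Assembling these constraints gives the stated polynomial.

2*x^2*y^2 - 2*x^2*y + y^3 + x - 2*y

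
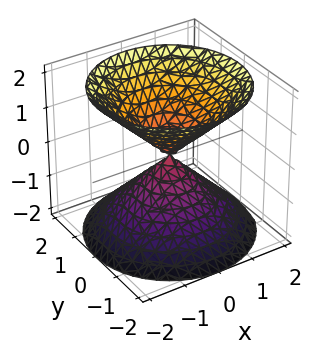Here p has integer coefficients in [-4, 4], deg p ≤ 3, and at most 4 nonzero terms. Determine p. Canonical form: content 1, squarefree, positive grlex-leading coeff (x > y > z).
I count 2 distinct pieces. Treating them together as one polynomial.
deg p = 2. Two nappes meeting at a single point; a quadric.
Symmetry: every cross-section ⟂ z is a circle, so x, y appear only via x² + y²; mirror symmetry z ↦ −z ⇒ only even powers of z.
From the visible intercepts: it meets the y-axis at y = 0 (among the integer gridlines); it crosses the x-axis at the gridline x = 0; a circular section at z = 1 has radius exactly 1; it meets the z-axis at z = 0 (among the integer gridlines).
Together with the visible shape, these determine p as stated.

x^2 + y^2 - z^2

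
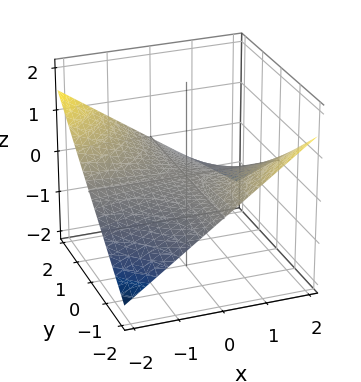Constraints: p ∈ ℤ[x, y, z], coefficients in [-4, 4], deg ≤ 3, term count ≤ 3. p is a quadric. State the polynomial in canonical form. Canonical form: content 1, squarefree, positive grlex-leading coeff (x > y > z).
The degree is 2 — a saddle surface; a quadric.
Against the integer gridlines: the visible x-axis segment lies entirely on the surface; it meets the z-axis at z = 0 (among the integer gridlines); every point of the y-axis in the box is on the surface.
Together with the visible shape, these determine p as stated.

x*y + 3*z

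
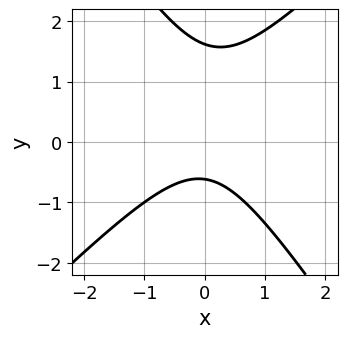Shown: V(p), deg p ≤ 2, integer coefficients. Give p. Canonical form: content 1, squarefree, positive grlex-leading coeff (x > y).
3*x^2 - x*y - 2*y^2 + 2*y + 2

First, degree: no degree-1 curve has this shape, so deg p = 2.
Then, from the axis intercepts and sections: the curve avoids every integer x-axis point in the box.
Finally, putting this together gives p.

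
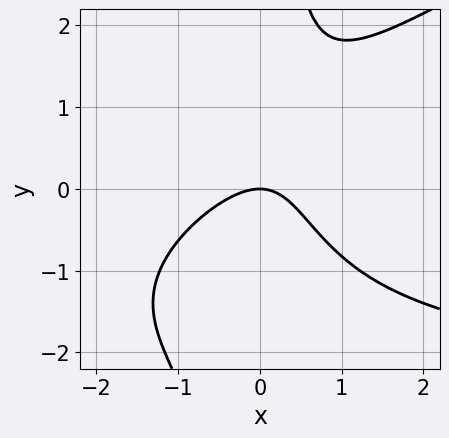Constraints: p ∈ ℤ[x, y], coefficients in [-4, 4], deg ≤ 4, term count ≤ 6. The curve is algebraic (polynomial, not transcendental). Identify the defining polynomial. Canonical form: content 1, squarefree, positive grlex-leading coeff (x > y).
x^2*y - 2*x*y^2 + 3*x^2 - 2*x*y + 3*y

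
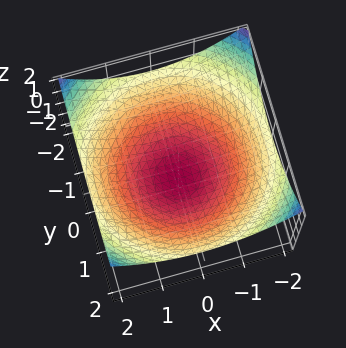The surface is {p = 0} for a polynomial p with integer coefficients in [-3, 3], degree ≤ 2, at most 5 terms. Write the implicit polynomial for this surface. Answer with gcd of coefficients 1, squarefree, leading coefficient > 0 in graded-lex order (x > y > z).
Degree: no degree-1 surface has this shape, so deg p = 2.
By symmetry, every cross-section ⟂ z is a circle, so x, y appear only via x² + y².
Reading off the gridlines: a circular section at z = 0 has radius between 1 and 2; it meets the z-axis at z = -1 (among the integer gridlines).
These observations pin down the coefficients.

x^2 + y^2 - 3*z - 3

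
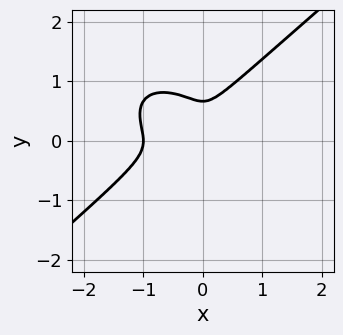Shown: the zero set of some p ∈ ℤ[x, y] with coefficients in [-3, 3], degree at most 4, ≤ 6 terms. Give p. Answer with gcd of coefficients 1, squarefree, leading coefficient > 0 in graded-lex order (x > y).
First, deg p = 3. The shape is more complex than any degree-2 curve.
Then, checking where it meets the axes: one x-axis crossing is at x = -1.
Finally, together with the visible shape, these determine p as stated.

2*x^3 - 3*y^3 + 2*x^2 + 2*y^2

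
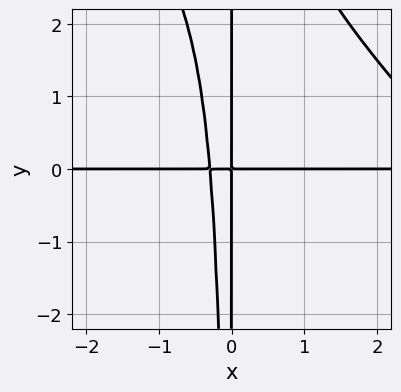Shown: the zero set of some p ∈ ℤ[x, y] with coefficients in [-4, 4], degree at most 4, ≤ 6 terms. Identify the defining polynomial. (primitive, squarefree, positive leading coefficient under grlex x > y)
x^3*y + x^2*y^2 - 3*x^2*y - x*y

The degree is 4 — the shape is more complex than any degree-3 curve.
From the axis intercepts and sections: every point of the x-axis in the box is on the curve; every point of the y-axis in the box is on the curve.
Fitting integer coefficients to these (and the overall shape) gives p.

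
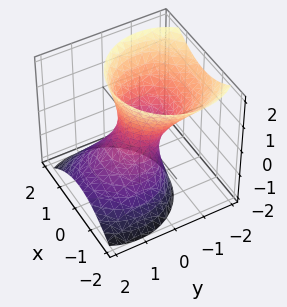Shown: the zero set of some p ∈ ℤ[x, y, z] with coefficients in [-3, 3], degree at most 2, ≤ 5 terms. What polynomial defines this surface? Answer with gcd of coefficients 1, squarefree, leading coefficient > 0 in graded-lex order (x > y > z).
2*x^2 + 2*y^2 + 2*y*z - z^2 - 1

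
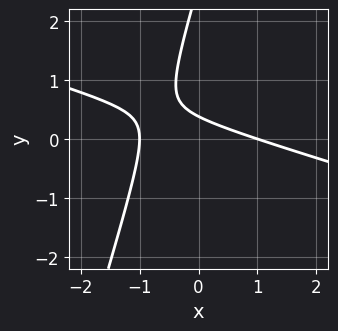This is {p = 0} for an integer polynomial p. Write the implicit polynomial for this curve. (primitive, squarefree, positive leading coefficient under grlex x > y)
1. deg p = 2. The shape is more complex than any degree-1 curve.
2. Reading off the gridlines: among the integer gridlines, it crosses the x-axis at x ∈ {-1, 1}.
3. Putting this together gives p.

x^2 + 3*x*y - y^2 + 3*y - 1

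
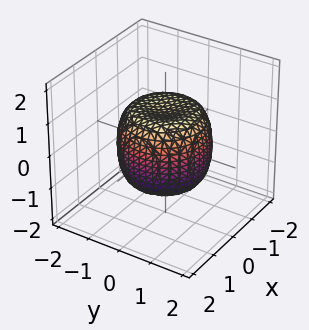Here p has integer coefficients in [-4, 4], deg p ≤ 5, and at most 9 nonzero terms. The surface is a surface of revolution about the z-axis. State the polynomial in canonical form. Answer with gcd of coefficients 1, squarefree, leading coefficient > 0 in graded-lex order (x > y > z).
x^4 + 2*x^2*y^2 + y^4 - x^2 - y^2 + z^2 - 1

(a) Degree: the shape is more complex than any degree-3 surface, so deg p = 4.
(b) Symmetries: the z-axis is an axis of rotation, so x and y enter only as x² + y².
(c) From the axis intercepts and sections: among the integer gridlines, it crosses the z-axis at z ∈ {-1, 1}; a circular section at z = -1 has radius exactly 1.
(d) The integer polynomial consistent with all of this is the stated p.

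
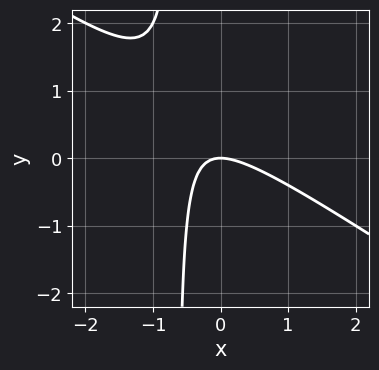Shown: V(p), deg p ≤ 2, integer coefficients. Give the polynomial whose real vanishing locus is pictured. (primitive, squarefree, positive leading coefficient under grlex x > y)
2*x^2 + 3*x*y + 2*y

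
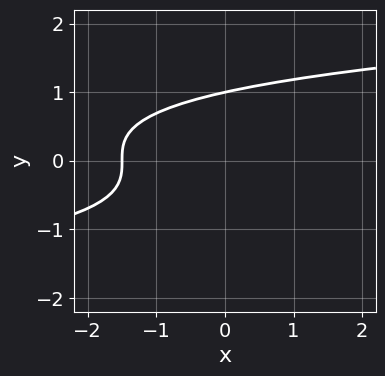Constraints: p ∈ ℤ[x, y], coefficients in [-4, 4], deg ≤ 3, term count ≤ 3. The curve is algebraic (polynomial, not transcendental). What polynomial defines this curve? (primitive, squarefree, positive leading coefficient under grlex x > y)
3*y^3 - 2*x - 3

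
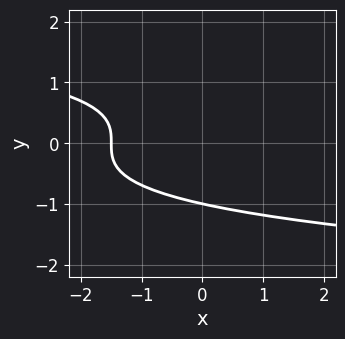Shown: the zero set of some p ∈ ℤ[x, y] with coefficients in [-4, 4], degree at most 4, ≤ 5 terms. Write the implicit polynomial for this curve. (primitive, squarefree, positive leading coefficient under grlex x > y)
3*y^3 + 2*x + 3

The degree is 3 — no degree-2 curve has this shape.
Reading off the gridlines: one y-axis crossing is at y = -1.
Together with the visible shape, these determine p as stated.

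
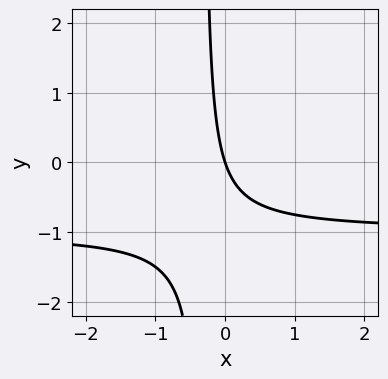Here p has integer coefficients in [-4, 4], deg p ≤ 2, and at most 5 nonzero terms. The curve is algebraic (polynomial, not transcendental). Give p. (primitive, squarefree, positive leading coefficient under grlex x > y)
3*x*y + 3*x + y

(a) deg p = 2. The shape is more complex than any degree-1 curve.
(b) Checking where it meets the axes: one x-axis crossing is at x = 0; it meets the y-axis at y = 0 (among the integer gridlines).
(c) Matching integer coefficients to the picture gives p.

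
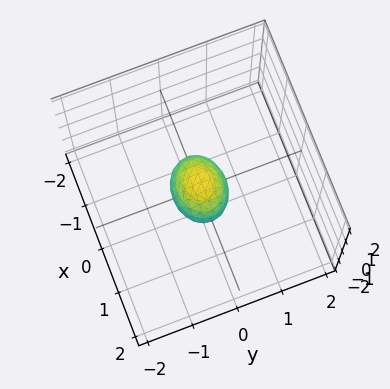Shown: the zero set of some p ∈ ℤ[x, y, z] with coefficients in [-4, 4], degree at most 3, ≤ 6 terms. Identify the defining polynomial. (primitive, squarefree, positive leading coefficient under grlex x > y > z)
2*x^2 + 3*y^2 + 2*z^2 - 1

deg p = 2. A closed, bounded, convex surface; a quadric.
Symmetries: the z ↦ −z reflection is a symmetry, so z appears only in even powers; mirror symmetry y ↦ −y ⇒ only even powers of y; the x ↦ −x reflection is a symmetry, so x appears only in even powers.
Matching integer coefficients to the picture gives p.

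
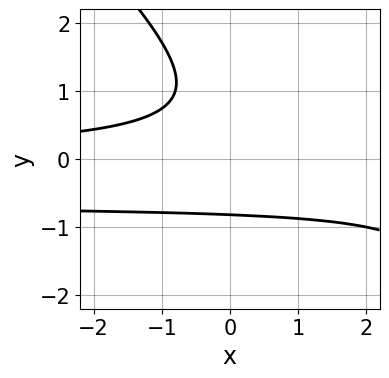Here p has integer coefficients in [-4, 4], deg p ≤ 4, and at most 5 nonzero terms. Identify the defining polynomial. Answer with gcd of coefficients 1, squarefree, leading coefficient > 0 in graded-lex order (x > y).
3*x*y^2 + 3*y^3 + 2*x*y - 2*y^2 + 3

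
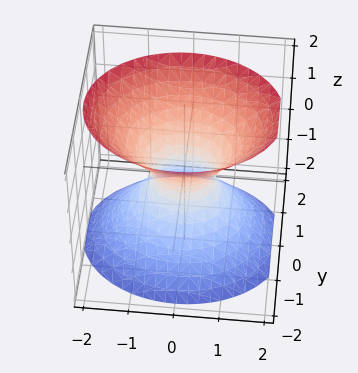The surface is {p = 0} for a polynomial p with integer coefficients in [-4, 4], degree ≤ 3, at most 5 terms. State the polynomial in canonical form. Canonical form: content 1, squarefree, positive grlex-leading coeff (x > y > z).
2*x^2 + 3*y^2 - 2*z^2 - 1

First, deg p = 2.
Then, symmetries: it's symmetric under y → −y, forcing even powers of y; the z ↦ −z reflection is a symmetry, so z appears only in even powers; the x ↦ −x reflection is a symmetry, so x appears only in even powers.
Next, against the integer gridlines: the surface avoids every integer z-axis point in the box.
Finally, the integer polynomial consistent with all of this is the stated p.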